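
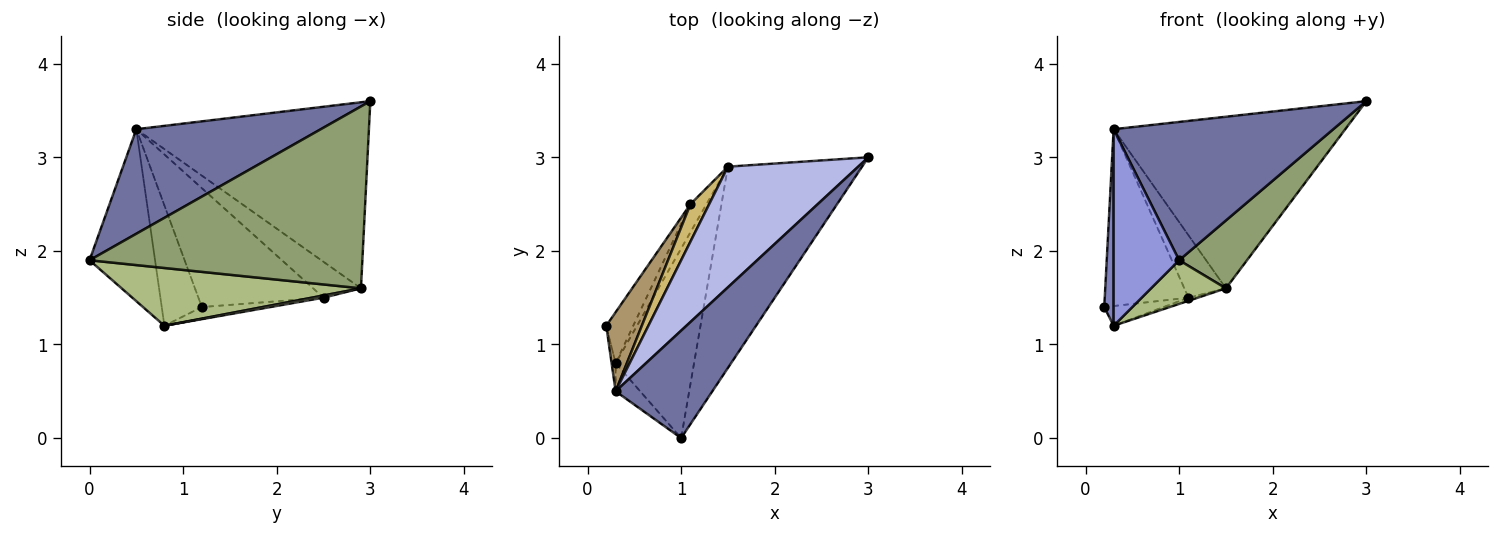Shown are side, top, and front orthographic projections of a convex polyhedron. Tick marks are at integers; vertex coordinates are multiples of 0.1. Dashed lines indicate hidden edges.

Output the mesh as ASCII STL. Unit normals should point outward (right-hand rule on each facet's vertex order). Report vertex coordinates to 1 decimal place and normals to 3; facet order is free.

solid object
 facet normal 0.553 -0.658 0.511
  outer loop
   vertex 0.3 0.5 3.3
   vertex 1.0 0.0 1.9
   vertex 3.0 3.0 3.6
  endloop
 endfacet
 facet normal -0.973 -0.227 -0.032
  outer loop
   vertex 0.3 0.5 3.3
   vertex 0.2 1.2 1.4
   vertex 0.3 0.8 1.2
  endloop
 endfacet
 facet normal -0.704 -0.704 -0.101
  outer loop
   vertex 0.3 0.5 3.3
   vertex 0.3 0.8 1.2
   vertex 1.0 0.0 1.9
  endloop
 endfacet
 facet normal -0.635 0.632 0.444
  outer loop
   vertex 1.5 2.9 1.6
   vertex 0.3 0.5 3.3
   vertex 3.0 3.0 3.6
  endloop
 endfacet
 facet normal 0.789 -0.196 -0.582
  outer loop
   vertex 1.5 2.9 1.6
   vertex 3.0 3.0 3.6
   vertex 1.0 0.0 1.9
  endloop
 endfacet
 facet normal 0.583 -0.182 -0.792
  outer loop
   vertex 1.5 2.9 1.6
   vertex 1.0 0.0 1.9
   vertex 0.3 0.8 1.2
  endloop
 endfacet
 facet normal -0.386 0.333 -0.860
  outer loop
   vertex 1.1 2.5 1.5
   vertex 0.3 0.8 1.2
   vertex 0.2 1.2 1.4
  endloop
 endfacet
 facet normal 0.137 0.109 -0.985
  outer loop
   vertex 1.1 2.5 1.5
   vertex 1.5 2.9 1.6
   vertex 0.3 0.8 1.2
  endloop
 endfacet
 facet normal -0.806 0.540 0.241
  outer loop
   vertex 1.1 2.5 1.5
   vertex 0.2 1.2 1.4
   vertex 0.3 0.5 3.3
  endloop
 endfacet
 facet normal -0.702 0.611 0.366
  outer loop
   vertex 1.1 2.5 1.5
   vertex 0.3 0.5 3.3
   vertex 1.5 2.9 1.6
  endloop
 endfacet
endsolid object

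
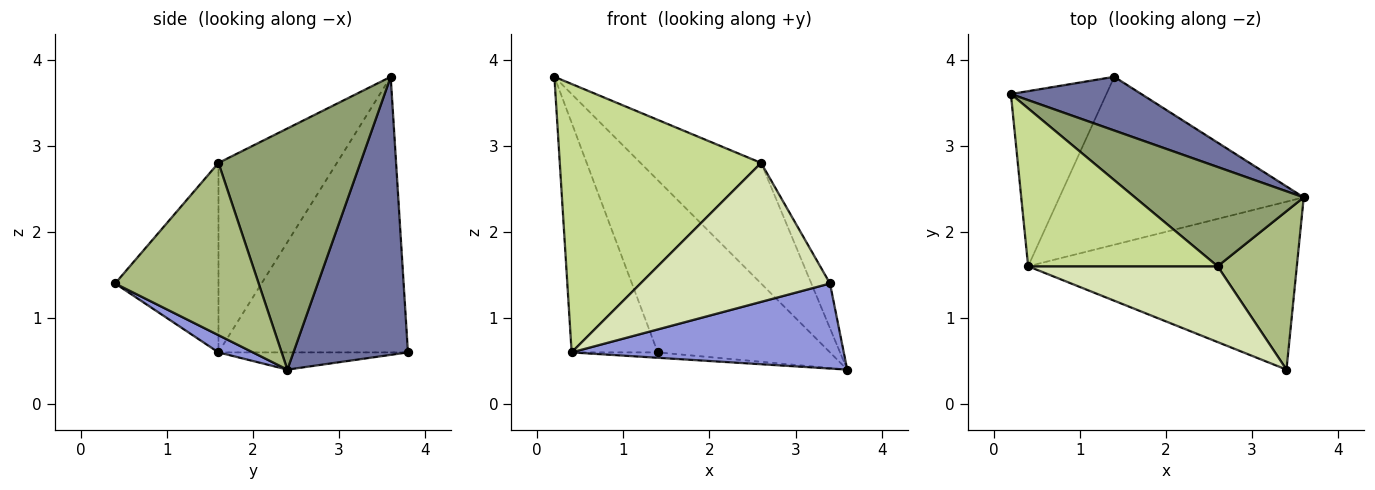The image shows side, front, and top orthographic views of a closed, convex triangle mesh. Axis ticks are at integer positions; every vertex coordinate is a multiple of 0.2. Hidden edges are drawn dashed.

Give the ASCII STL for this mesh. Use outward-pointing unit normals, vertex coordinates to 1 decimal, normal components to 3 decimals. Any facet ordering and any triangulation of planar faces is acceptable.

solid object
 facet normal 0.536 0.806 0.251
  outer loop
   vertex 1.4 3.8 0.6
   vertex 0.2 3.6 3.8
   vertex 3.6 2.4 0.4
  endloop
 endfacet
 facet normal -0.868 0.395 -0.301
  outer loop
   vertex 0.4 1.6 0.6
   vertex 0.2 3.6 3.8
   vertex 1.4 3.8 0.6
  endloop
 endfacet
 facet normal 0.057 -0.451 -0.891
  outer loop
   vertex 0.4 1.6 0.6
   vertex 3.6 2.4 0.4
   vertex 3.4 0.4 1.4
  endloop
 endfacet
 facet normal -0.070 0.032 -0.997
  outer loop
   vertex 0.4 1.6 0.6
   vertex 1.4 3.8 0.6
   vertex 3.6 2.4 0.4
  endloop
 endfacet
 facet normal 0.672 0.571 0.471
  outer loop
   vertex 2.6 1.6 2.8
   vertex 3.6 2.4 0.4
   vertex 0.2 3.6 3.8
  endloop
 endfacet
 facet normal 0.902 0.117 0.415
  outer loop
   vertex 2.6 1.6 2.8
   vertex 3.4 0.4 1.4
   vertex 3.6 2.4 0.4
  endloop
 endfacet
 facet normal -0.452 -0.769 0.452
  outer loop
   vertex 2.6 1.6 2.8
   vertex 0.2 3.6 3.8
   vertex 0.4 1.6 0.6
  endloop
 endfacet
 facet normal -0.432 -0.792 0.432
  outer loop
   vertex 2.6 1.6 2.8
   vertex 0.4 1.6 0.6
   vertex 3.4 0.4 1.4
  endloop
 endfacet
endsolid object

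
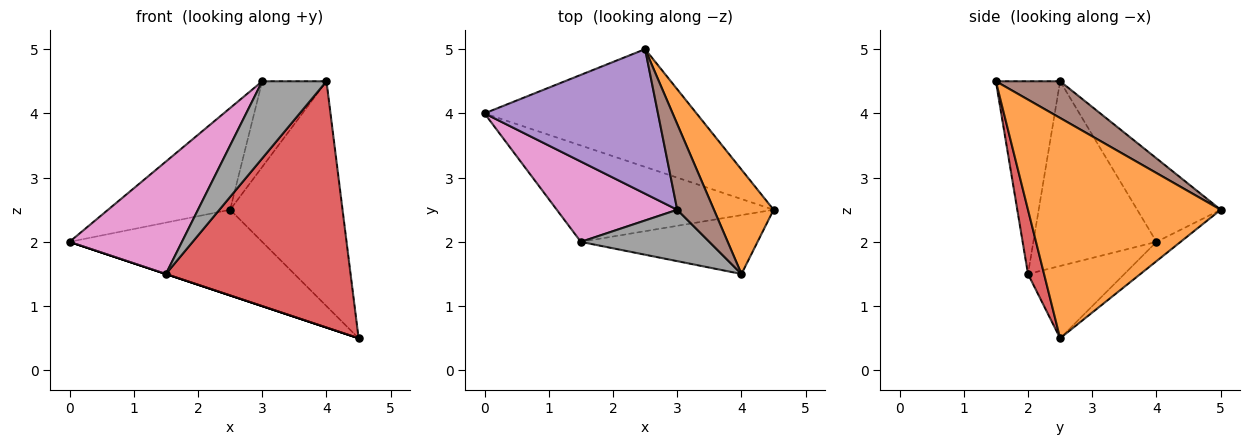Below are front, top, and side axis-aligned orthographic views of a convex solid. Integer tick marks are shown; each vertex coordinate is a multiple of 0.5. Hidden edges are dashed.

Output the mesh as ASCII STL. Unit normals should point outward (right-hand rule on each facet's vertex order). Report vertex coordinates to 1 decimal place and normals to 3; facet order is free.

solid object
 facet normal -0.073 0.587 -0.807
  outer loop
   vertex 2.5 5.0 2.5
   vertex 4.5 2.5 0.5
   vertex 0.0 4.0 2.0
  endloop
 endfacet
 facet normal 0.841 0.491 0.228
  outer loop
   vertex 4.0 1.5 4.5
   vertex 4.5 2.5 0.5
   vertex 2.5 5.0 2.5
  endloop
 endfacet
 facet normal -0.316 0.000 -0.949
  outer loop
   vertex 1.5 2.0 1.5
   vertex 0.0 4.0 2.0
   vertex 4.5 2.5 0.5
  endloop
 endfacet
 facet normal 0.084 -0.969 -0.232
  outer loop
   vertex 1.5 2.0 1.5
   vertex 4.5 2.5 0.5
   vertex 4.0 1.5 4.5
  endloop
 endfacet
 facet normal -0.366 0.535 0.761
  outer loop
   vertex 3.0 2.5 4.5
   vertex 2.5 5.0 2.5
   vertex 0.0 4.0 2.0
  endloop
 endfacet
 facet normal 0.577 0.577 0.577
  outer loop
   vertex 3.0 2.5 4.5
   vertex 4.0 1.5 4.5
   vertex 2.5 5.0 2.5
  endloop
 endfacet
 facet normal -0.665 -0.607 0.434
  outer loop
   vertex 3.0 2.5 4.5
   vertex 0.0 4.0 2.0
   vertex 1.5 2.0 1.5
  endloop
 endfacet
 facet normal -0.640 -0.640 0.426
  outer loop
   vertex 3.0 2.5 4.5
   vertex 1.5 2.0 1.5
   vertex 4.0 1.5 4.5
  endloop
 endfacet
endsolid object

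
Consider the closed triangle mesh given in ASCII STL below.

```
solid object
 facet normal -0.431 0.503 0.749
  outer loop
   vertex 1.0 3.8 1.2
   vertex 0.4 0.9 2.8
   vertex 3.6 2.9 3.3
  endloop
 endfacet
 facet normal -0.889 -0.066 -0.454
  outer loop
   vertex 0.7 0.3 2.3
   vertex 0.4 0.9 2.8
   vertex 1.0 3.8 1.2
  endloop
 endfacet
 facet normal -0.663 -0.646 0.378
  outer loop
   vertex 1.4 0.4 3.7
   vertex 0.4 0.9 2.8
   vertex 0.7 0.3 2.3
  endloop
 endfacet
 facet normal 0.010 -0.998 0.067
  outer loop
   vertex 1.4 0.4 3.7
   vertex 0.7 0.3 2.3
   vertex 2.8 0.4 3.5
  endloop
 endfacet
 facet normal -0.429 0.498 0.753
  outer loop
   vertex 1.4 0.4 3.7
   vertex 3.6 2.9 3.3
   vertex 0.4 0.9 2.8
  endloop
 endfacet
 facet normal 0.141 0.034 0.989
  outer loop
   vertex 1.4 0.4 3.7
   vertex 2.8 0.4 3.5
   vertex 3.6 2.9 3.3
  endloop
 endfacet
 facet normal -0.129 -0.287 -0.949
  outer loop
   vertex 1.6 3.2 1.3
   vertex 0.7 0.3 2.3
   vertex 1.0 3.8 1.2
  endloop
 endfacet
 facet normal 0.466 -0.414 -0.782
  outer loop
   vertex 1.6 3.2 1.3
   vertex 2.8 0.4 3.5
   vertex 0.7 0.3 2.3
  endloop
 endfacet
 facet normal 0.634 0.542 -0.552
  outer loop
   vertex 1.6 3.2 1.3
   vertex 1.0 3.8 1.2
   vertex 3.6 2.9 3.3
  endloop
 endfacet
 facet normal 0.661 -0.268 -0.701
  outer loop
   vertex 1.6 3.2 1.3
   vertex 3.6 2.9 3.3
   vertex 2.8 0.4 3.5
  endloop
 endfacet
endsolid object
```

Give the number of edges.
15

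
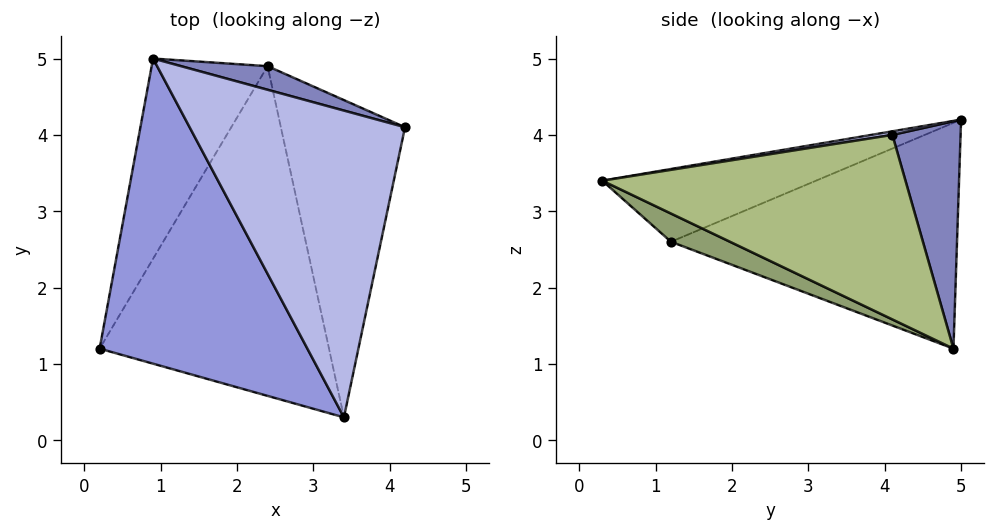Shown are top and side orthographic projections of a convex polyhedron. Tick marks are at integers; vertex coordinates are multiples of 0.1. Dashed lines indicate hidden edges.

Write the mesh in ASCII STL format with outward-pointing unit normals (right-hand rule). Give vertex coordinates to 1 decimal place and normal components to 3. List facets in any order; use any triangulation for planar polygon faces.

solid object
 facet normal -0.838 0.336 -0.430
  outer loop
   vertex 2.4 4.9 1.2
   vertex 0.2 1.2 2.6
   vertex 0.9 5.0 4.2
  endloop
 endfacet
 facet normal 0.267 0.958 0.102
  outer loop
   vertex 2.4 4.9 1.2
   vertex 0.9 5.0 4.2
   vertex 4.2 4.1 4.0
  endloop
 endfacet
 facet normal -0.313 -0.319 0.894
  outer loop
   vertex 3.4 0.3 3.4
   vertex 0.9 5.0 4.2
   vertex 0.2 1.2 2.6
  endloop
 endfacet
 facet normal 0.016 -0.159 0.987
  outer loop
   vertex 3.4 0.3 3.4
   vertex 4.2 4.1 4.0
   vertex 0.9 5.0 4.2
  endloop
 endfacet
 facet normal 0.111 -0.409 -0.906
  outer loop
   vertex 3.4 0.3 3.4
   vertex 0.2 1.2 2.6
   vertex 2.4 4.9 1.2
  endloop
 endfacet
 facet normal 0.827 -0.086 -0.556
  outer loop
   vertex 3.4 0.3 3.4
   vertex 2.4 4.9 1.2
   vertex 4.2 4.1 4.0
  endloop
 endfacet
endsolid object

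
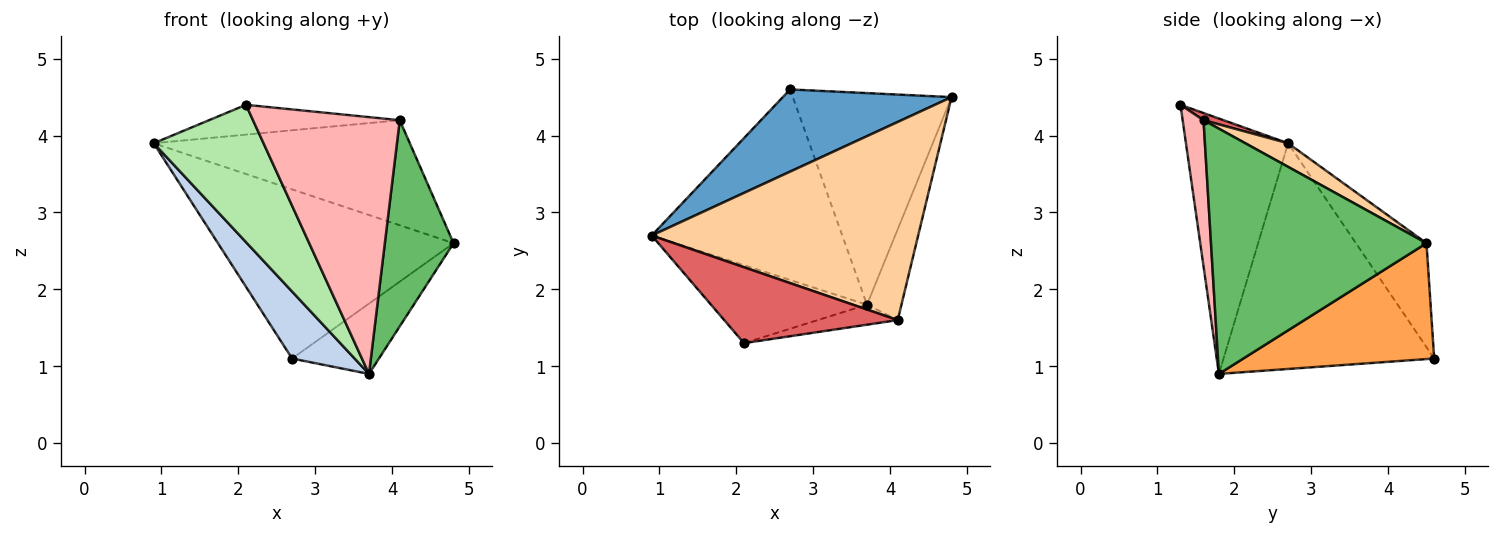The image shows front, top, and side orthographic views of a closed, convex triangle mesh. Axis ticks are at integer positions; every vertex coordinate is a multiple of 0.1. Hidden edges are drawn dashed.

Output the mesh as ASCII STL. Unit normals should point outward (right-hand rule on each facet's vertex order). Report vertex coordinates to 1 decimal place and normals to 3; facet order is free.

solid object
 facet normal -0.260 0.868 0.422
  outer loop
   vertex 2.7 4.6 1.1
   vertex 0.9 2.7 3.9
   vertex 4.8 4.5 2.6
  endloop
 endfacet
 facet normal -0.745 -0.221 -0.629
  outer loop
   vertex 2.7 4.6 1.1
   vertex 3.7 1.8 0.9
   vertex 0.9 2.7 3.9
  endloop
 endfacet
 facet normal 0.570 0.259 -0.780
  outer loop
   vertex 2.7 4.6 1.1
   vertex 4.8 4.5 2.6
   vertex 3.7 1.8 0.9
  endloop
 endfacet
 facet normal 0.078 0.467 0.881
  outer loop
   vertex 4.1 1.6 4.2
   vertex 4.8 4.5 2.6
   vertex 0.9 2.7 3.9
  endloop
 endfacet
 facet normal 0.944 -0.301 -0.133
  outer loop
   vertex 4.1 1.6 4.2
   vertex 3.7 1.8 0.9
   vertex 4.8 4.5 2.6
  endloop
 endfacet
 facet normal -0.629 -0.676 -0.384
  outer loop
   vertex 2.1 1.3 4.4
   vertex 0.9 2.7 3.9
   vertex 3.7 1.8 0.9
  endloop
 endfacet
 facet normal 0.038 0.365 0.930
  outer loop
   vertex 2.1 1.3 4.4
   vertex 4.1 1.6 4.2
   vertex 0.9 2.7 3.9
  endloop
 endfacet
 facet normal 0.140 -0.987 -0.077
  outer loop
   vertex 2.1 1.3 4.4
   vertex 3.7 1.8 0.9
   vertex 4.1 1.6 4.2
  endloop
 endfacet
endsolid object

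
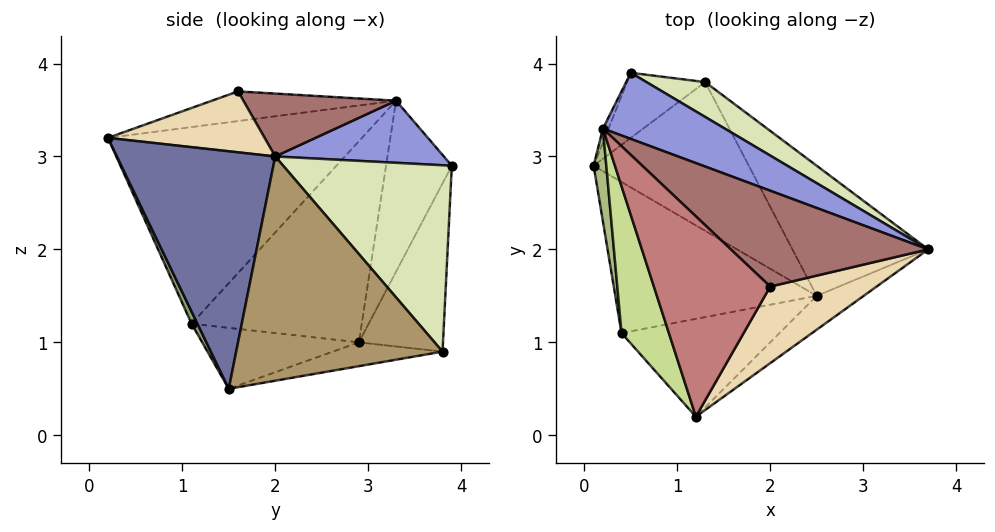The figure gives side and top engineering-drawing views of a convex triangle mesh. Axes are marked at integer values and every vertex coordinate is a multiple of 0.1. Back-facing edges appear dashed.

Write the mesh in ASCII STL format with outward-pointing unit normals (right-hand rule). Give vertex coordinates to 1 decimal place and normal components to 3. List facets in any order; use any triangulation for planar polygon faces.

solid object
 facet normal 0.575 -0.811 -0.114
  outer loop
   vertex 2.5 1.5 0.5
   vertex 3.7 2.0 3.0
   vertex 1.2 0.2 3.2
  endloop
 endfacet
 facet normal -0.907 0.419 -0.030
  outer loop
   vertex 0.2 3.3 3.6
   vertex 0.5 3.9 2.9
   vertex 0.1 2.9 1.0
  endloop
 endfacet
 facet normal 0.353 0.630 0.692
  outer loop
   vertex 0.2 3.3 3.6
   vertex 3.7 2.0 3.0
   vertex 0.5 3.9 2.9
  endloop
 endfacet
 facet normal -0.286 -0.153 -0.946
  outer loop
   vertex 0.4 1.1 1.2
   vertex 0.1 2.9 1.0
   vertex 2.5 1.5 0.5
  endloop
 endfacet
 facet normal 0.032 -0.907 -0.421
  outer loop
   vertex 0.4 1.1 1.2
   vertex 2.5 1.5 0.5
   vertex 1.2 0.2 3.2
  endloop
 endfacet
 facet normal -0.986 -0.157 0.062
  outer loop
   vertex 0.4 1.1 1.2
   vertex 0.2 3.3 3.6
   vertex 0.1 2.9 1.0
  endloop
 endfacet
 facet normal -0.919 -0.325 0.221
  outer loop
   vertex 0.4 1.1 1.2
   vertex 1.2 0.2 3.2
   vertex 0.2 3.3 3.6
  endloop
 endfacet
 facet normal 0.501 0.851 0.158
  outer loop
   vertex 1.3 3.8 0.9
   vertex 0.5 3.9 2.9
   vertex 3.7 2.0 3.0
  endloop
 endfacet
 facet normal 0.754 0.473 -0.456
  outer loop
   vertex 1.3 3.8 0.9
   vertex 3.7 2.0 3.0
   vertex 2.5 1.5 0.5
  endloop
 endfacet
 facet normal -0.591 0.758 -0.275
  outer loop
   vertex 1.3 3.8 0.9
   vertex 0.1 2.9 1.0
   vertex 0.5 3.9 2.9
  endloop
 endfacet
 facet normal -0.151 0.092 -0.984
  outer loop
   vertex 1.3 3.8 0.9
   vertex 2.5 1.5 0.5
   vertex 0.1 2.9 1.0
  endloop
 endfacet
 facet normal 0.427 -0.511 0.746
  outer loop
   vertex 2.0 1.6 3.7
   vertex 1.2 0.2 3.2
   vertex 3.7 2.0 3.0
  endloop
 endfacet
 facet normal 0.284 0.353 0.891
  outer loop
   vertex 2.0 1.6 3.7
   vertex 3.7 2.0 3.0
   vertex 0.2 3.3 3.6
  endloop
 endfacet
 facet normal -0.242 -0.201 0.949
  outer loop
   vertex 2.0 1.6 3.7
   vertex 0.2 3.3 3.6
   vertex 1.2 0.2 3.2
  endloop
 endfacet
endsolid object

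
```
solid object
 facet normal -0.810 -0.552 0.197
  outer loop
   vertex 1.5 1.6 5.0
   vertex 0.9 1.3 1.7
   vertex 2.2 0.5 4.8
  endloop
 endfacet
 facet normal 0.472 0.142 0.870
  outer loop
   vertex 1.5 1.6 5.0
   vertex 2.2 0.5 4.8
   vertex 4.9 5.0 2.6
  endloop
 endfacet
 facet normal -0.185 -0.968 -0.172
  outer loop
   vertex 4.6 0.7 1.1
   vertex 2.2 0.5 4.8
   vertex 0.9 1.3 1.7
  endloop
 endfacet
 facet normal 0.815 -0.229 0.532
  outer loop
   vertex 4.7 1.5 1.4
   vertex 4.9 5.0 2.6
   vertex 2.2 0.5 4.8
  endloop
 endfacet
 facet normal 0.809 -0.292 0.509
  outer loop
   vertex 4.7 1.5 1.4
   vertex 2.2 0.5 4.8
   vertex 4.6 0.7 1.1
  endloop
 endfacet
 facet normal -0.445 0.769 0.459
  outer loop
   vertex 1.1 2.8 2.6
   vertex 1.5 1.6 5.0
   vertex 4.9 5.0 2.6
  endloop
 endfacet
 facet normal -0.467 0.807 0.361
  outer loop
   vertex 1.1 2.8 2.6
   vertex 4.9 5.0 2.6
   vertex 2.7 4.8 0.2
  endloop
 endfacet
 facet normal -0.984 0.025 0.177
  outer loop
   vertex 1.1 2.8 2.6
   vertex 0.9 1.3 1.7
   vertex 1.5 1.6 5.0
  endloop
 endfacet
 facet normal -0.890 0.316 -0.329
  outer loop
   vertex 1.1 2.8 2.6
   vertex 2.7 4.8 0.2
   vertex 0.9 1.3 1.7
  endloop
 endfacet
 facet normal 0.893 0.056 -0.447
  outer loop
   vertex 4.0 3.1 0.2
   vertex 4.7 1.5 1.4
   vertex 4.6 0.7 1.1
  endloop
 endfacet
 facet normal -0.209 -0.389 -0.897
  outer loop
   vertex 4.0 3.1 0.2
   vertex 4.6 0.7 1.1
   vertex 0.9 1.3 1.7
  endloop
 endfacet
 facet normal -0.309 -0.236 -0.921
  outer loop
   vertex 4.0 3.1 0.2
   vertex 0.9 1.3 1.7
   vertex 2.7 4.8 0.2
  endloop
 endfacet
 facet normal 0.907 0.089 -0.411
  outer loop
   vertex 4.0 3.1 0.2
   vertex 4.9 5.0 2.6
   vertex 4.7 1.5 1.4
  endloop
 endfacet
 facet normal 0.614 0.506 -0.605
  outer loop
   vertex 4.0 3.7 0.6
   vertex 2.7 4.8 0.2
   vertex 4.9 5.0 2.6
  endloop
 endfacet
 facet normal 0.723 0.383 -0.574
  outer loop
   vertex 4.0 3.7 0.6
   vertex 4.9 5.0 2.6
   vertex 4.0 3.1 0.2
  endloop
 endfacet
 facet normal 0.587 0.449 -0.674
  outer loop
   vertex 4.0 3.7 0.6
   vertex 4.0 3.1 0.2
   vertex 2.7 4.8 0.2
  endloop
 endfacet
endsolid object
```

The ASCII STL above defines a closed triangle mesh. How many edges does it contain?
24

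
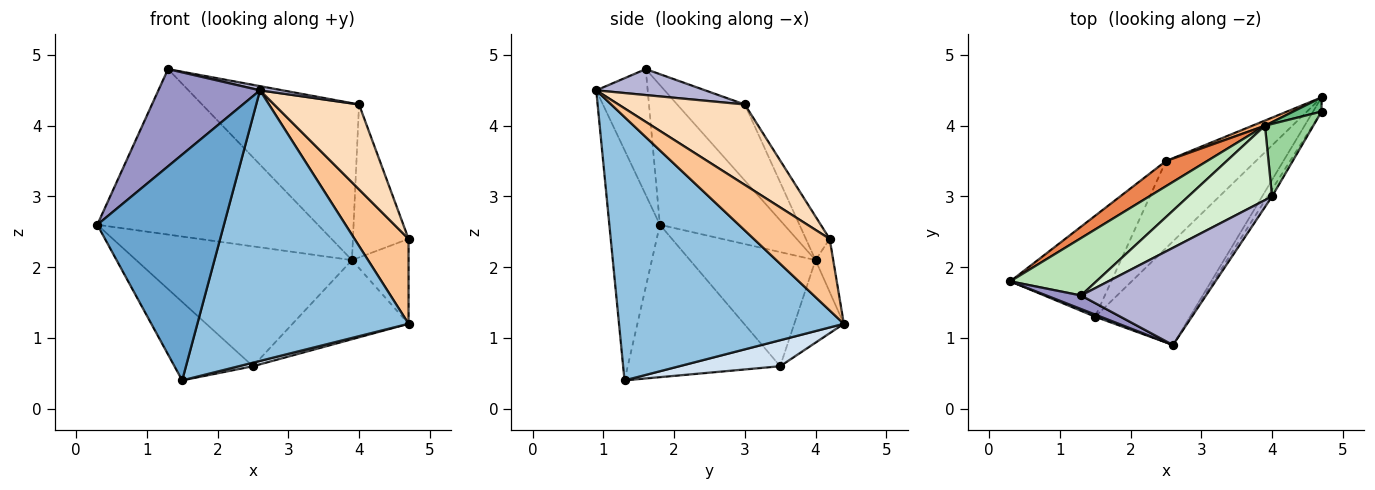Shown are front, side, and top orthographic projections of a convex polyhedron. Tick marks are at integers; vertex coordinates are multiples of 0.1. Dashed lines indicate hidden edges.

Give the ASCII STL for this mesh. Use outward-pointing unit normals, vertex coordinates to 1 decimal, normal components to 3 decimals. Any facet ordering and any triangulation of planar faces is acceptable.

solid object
 facet normal -0.371 -0.929 0.009
  outer loop
   vertex 1.5 1.3 0.4
   vertex 2.6 0.9 4.5
   vertex 0.3 1.8 2.6
  endloop
 endfacet
 facet normal 0.705 -0.662 -0.254
  outer loop
   vertex 1.5 1.3 0.4
   vertex 4.7 4.4 1.2
   vertex 2.6 0.9 4.5
  endloop
 endfacet
 facet normal -0.766 0.394 -0.508
  outer loop
   vertex 2.5 3.5 0.6
   vertex 1.5 1.3 0.4
   vertex 0.3 1.8 2.6
  endloop
 endfacet
 facet normal 0.278 -0.039 -0.960
  outer loop
   vertex 2.5 3.5 0.6
   vertex 4.7 4.4 1.2
   vertex 1.5 1.3 0.4
  endloop
 endfacet
 facet normal -0.495 0.850 0.178
  outer loop
   vertex 3.9 4.0 2.1
   vertex 2.5 3.5 0.6
   vertex 0.3 1.8 2.6
  endloop
 endfacet
 facet normal -0.392 0.918 0.060
  outer loop
   vertex 3.9 4.0 2.1
   vertex 4.7 4.4 1.2
   vertex 2.5 3.5 0.6
  endloop
 endfacet
 facet normal 0.811 -0.577 -0.096
  outer loop
   vertex 4.7 4.2 2.4
   vertex 2.6 0.9 4.5
   vertex 4.7 4.4 1.2
  endloop
 endfacet
 facet normal 0.829 -0.557 -0.046
  outer loop
   vertex 4.7 4.2 2.4
   vertex 4.0 3.0 4.3
   vertex 2.6 0.9 4.5
  endloop
 endfacet
 facet normal -0.295 0.943 0.157
  outer loop
   vertex 4.7 4.2 2.4
   vertex 4.7 4.4 1.2
   vertex 3.9 4.0 2.1
  endloop
 endfacet
 facet normal -0.361 0.843 0.400
  outer loop
   vertex 4.7 4.2 2.4
   vertex 3.9 4.0 2.1
   vertex 4.0 3.0 4.3
  endloop
 endfacet
 facet normal -0.470 0.834 0.289
  outer loop
   vertex 1.3 1.6 4.8
   vertex 3.9 4.0 2.1
   vertex 0.3 1.8 2.6
  endloop
 endfacet
 facet normal -0.363 0.842 0.399
  outer loop
   vertex 1.3 1.6 4.8
   vertex 4.0 3.0 4.3
   vertex 3.9 4.0 2.1
  endloop
 endfacet
 facet normal -0.448 -0.885 0.123
  outer loop
   vertex 1.3 1.6 4.8
   vertex 0.3 1.8 2.6
   vertex 2.6 0.9 4.5
  endloop
 endfacet
 facet normal 0.203 -0.042 0.978
  outer loop
   vertex 1.3 1.6 4.8
   vertex 2.6 0.9 4.5
   vertex 4.0 3.0 4.3
  endloop
 endfacet
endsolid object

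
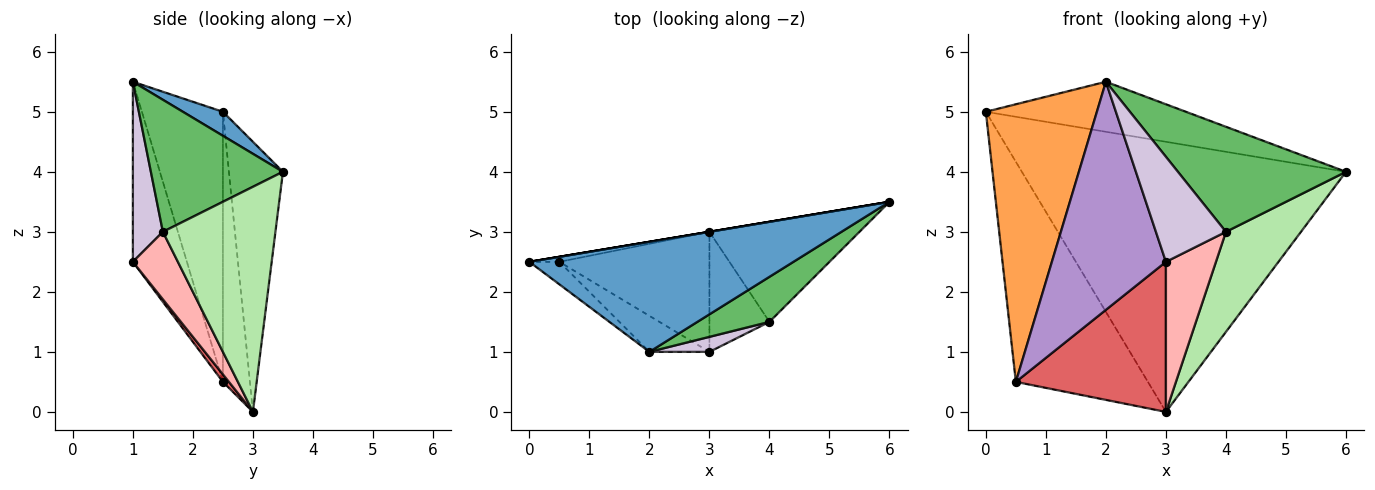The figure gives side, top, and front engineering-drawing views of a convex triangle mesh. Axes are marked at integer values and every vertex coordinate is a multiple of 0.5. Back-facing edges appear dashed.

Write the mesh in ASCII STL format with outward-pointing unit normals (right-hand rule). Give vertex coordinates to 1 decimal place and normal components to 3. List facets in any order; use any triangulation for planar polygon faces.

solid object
 facet normal 0.082 0.412 0.907
  outer loop
   vertex 2.0 1.0 5.5
   vertex 6.0 3.5 4.0
   vertex 0.0 2.5 5.0
  endloop
 endfacet
 facet normal -0.164 0.986 0.000
  outer loop
   vertex 3.0 3.0 0.0
   vertex 0.0 2.5 5.0
   vertex 6.0 3.5 4.0
  endloop
 endfacet
 facet normal -0.588 -0.806 -0.065
  outer loop
   vertex 0.5 2.5 0.5
   vertex 2.0 1.0 5.5
   vertex 0.0 2.5 5.0
  endloop
 endfacet
 facet normal -0.200 0.979 -0.022
  outer loop
   vertex 0.5 2.5 0.5
   vertex 0.0 2.5 5.0
   vertex 3.0 3.0 0.0
  endloop
 endfacet
 facet normal 0.585 -0.745 0.319
  outer loop
   vertex 4.0 1.5 3.0
   vertex 6.0 3.5 4.0
   vertex 2.0 1.0 5.5
  endloop
 endfacet
 facet normal 0.728 -0.485 -0.485
  outer loop
   vertex 4.0 1.5 3.0
   vertex 3.0 3.0 0.0
   vertex 6.0 3.5 4.0
  endloop
 endfacet
 facet normal 0.031 -0.780 -0.624
  outer loop
   vertex 3.0 1.0 2.5
   vertex 0.5 2.5 0.5
   vertex 3.0 3.0 0.0
  endloop
 endfacet
 facet normal 0.575 -0.639 -0.511
  outer loop
   vertex 3.0 1.0 2.5
   vertex 3.0 3.0 0.0
   vertex 4.0 1.5 3.0
  endloop
 endfacet
 facet normal -0.424 -0.895 -0.141
  outer loop
   vertex 3.0 1.0 2.5
   vertex 2.0 1.0 5.5
   vertex 0.5 2.5 0.5
  endloop
 endfacet
 facet normal 0.391 -0.911 0.130
  outer loop
   vertex 3.0 1.0 2.5
   vertex 4.0 1.5 3.0
   vertex 2.0 1.0 5.5
  endloop
 endfacet
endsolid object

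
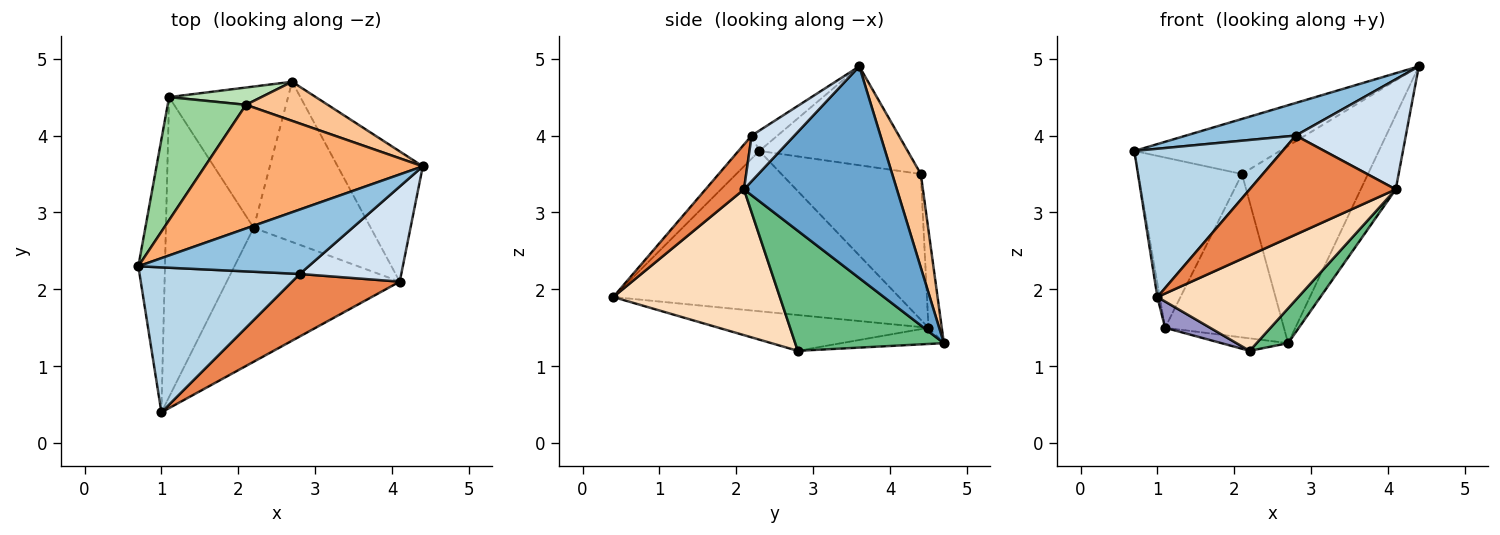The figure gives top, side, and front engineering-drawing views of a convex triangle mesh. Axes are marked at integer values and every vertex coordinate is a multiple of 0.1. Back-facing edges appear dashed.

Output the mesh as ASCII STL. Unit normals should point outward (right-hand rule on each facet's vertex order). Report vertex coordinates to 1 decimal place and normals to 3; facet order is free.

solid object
 facet normal 0.907 0.208 -0.365
  outer loop
   vertex 4.1 2.1 3.3
   vertex 2.7 4.7 1.3
   vertex 4.4 3.6 4.9
  endloop
 endfacet
 facet normal -0.106 -0.449 0.887
  outer loop
   vertex 2.8 2.2 4.0
   vertex 4.4 3.6 4.9
   vertex 0.7 2.3 3.8
  endloop
 endfacet
 facet normal -0.100 -0.711 0.696
  outer loop
   vertex 2.8 2.2 4.0
   vertex 0.7 2.3 3.8
   vertex 1.0 0.4 1.9
  endloop
 endfacet
 facet normal 0.282 -0.726 0.627
  outer loop
   vertex 2.8 2.2 4.0
   vertex 4.1 2.1 3.3
   vertex 4.4 3.6 4.9
  endloop
 endfacet
 facet normal 0.217 -0.825 0.521
  outer loop
   vertex 2.8 2.2 4.0
   vertex 1.0 0.4 1.9
   vertex 4.1 2.1 3.3
  endloop
 endfacet
 facet normal -0.383 0.376 0.844
  outer loop
   vertex 2.1 4.4 3.5
   vertex 0.7 2.3 3.8
   vertex 4.4 3.6 4.9
  endloop
 endfacet
 facet normal 0.217 0.957 0.190
  outer loop
   vertex 2.1 4.4 3.5
   vertex 4.4 3.6 4.9
   vertex 2.7 4.7 1.3
  endloop
 endfacet
 facet normal 0.566 -0.479 -0.671
  outer loop
   vertex 2.2 2.8 1.2
   vertex 4.1 2.1 3.3
   vertex 1.0 0.4 1.9
  endloop
 endfacet
 facet normal 0.708 -0.150 -0.690
  outer loop
   vertex 2.2 2.8 1.2
   vertex 2.7 4.7 1.3
   vertex 4.1 2.1 3.3
  endloop
 endfacet
 facet normal -0.737 0.548 0.396
  outer loop
   vertex 1.1 4.5 1.5
   vertex 0.7 2.3 3.8
   vertex 2.1 4.4 3.5
  endloop
 endfacet
 facet normal -0.110 0.988 0.105
  outer loop
   vertex 1.1 4.5 1.5
   vertex 2.1 4.4 3.5
   vertex 2.7 4.7 1.3
  endloop
 endfacet
 facet normal -0.986 0.008 -0.164
  outer loop
   vertex 1.1 4.5 1.5
   vertex 1.0 0.4 1.9
   vertex 0.7 2.3 3.8
  endloop
 endfacet
 facet normal -0.377 -0.081 -0.923
  outer loop
   vertex 1.1 4.5 1.5
   vertex 2.2 2.8 1.2
   vertex 1.0 0.4 1.9
  endloop
 endfacet
 facet normal -0.134 0.087 -0.987
  outer loop
   vertex 1.1 4.5 1.5
   vertex 2.7 4.7 1.3
   vertex 2.2 2.8 1.2
  endloop
 endfacet
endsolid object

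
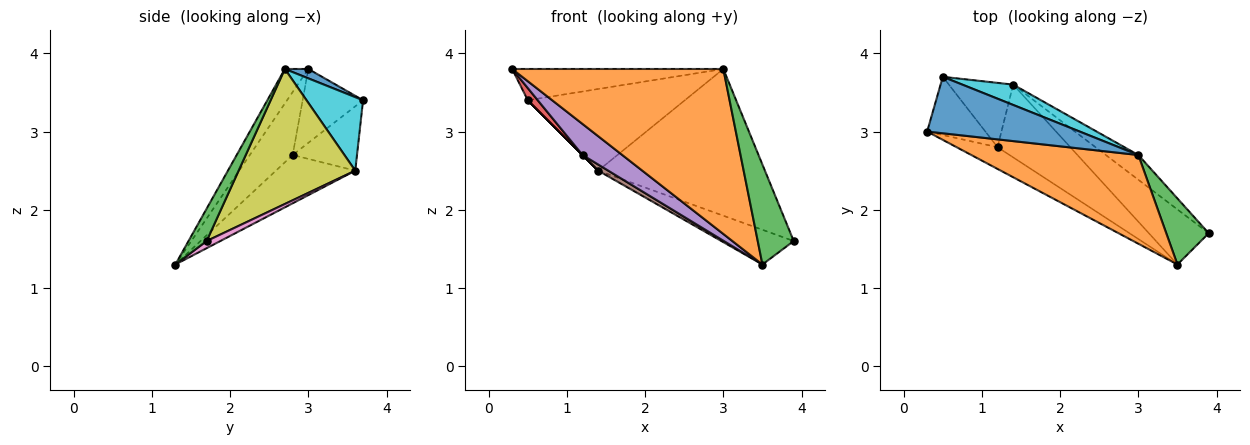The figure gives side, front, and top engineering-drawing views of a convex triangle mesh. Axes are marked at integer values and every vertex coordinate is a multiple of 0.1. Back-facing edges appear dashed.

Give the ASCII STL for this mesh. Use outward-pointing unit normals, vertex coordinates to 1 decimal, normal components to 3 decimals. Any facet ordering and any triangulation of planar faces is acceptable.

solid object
 facet normal 0.054 0.484 0.874
  outer loop
   vertex 3.0 2.7 3.8
   vertex 0.5 3.7 3.4
   vertex 0.3 3.0 3.8
  endloop
 endfacet
 facet normal -0.097 -0.877 0.471
  outer loop
   vertex 3.0 2.7 3.8
   vertex 0.3 3.0 3.8
   vertex 3.5 1.3 1.3
  endloop
 endfacet
 facet normal 0.388 -0.769 0.508
  outer loop
   vertex 3.0 2.7 3.8
   vertex 3.5 1.3 1.3
   vertex 3.9 1.7 1.6
  endloop
 endfacet
 facet normal -0.779 -0.128 -0.614
  outer loop
   vertex 1.2 2.8 2.7
   vertex 0.3 3.0 3.8
   vertex 0.5 3.7 3.4
  endloop
 endfacet
 facet normal -0.662 -0.614 -0.430
  outer loop
   vertex 1.2 2.8 2.7
   vertex 3.5 1.3 1.3
   vertex 0.3 3.0 3.8
  endloop
 endfacet
 facet normal -0.552 -0.070 -0.831
  outer loop
   vertex 1.4 3.6 2.5
   vertex 3.5 1.3 1.3
   vertex 1.2 2.8 2.7
  endloop
 endfacet
 facet normal 0.100 0.531 -0.842
  outer loop
   vertex 1.4 3.6 2.5
   vertex 3.9 1.7 1.6
   vertex 3.5 1.3 1.3
  endloop
 endfacet
 facet normal -0.707 0.000 -0.707
  outer loop
   vertex 1.4 3.6 2.5
   vertex 1.2 2.8 2.7
   vertex 0.5 3.7 3.4
  endloop
 endfacet
 facet normal 0.568 0.812 -0.137
  outer loop
   vertex 1.4 3.6 2.5
   vertex 3.0 2.7 3.8
   vertex 3.9 1.7 1.6
  endloop
 endfacet
 facet normal 0.330 0.916 0.228
  outer loop
   vertex 1.4 3.6 2.5
   vertex 0.5 3.7 3.4
   vertex 3.0 2.7 3.8
  endloop
 endfacet
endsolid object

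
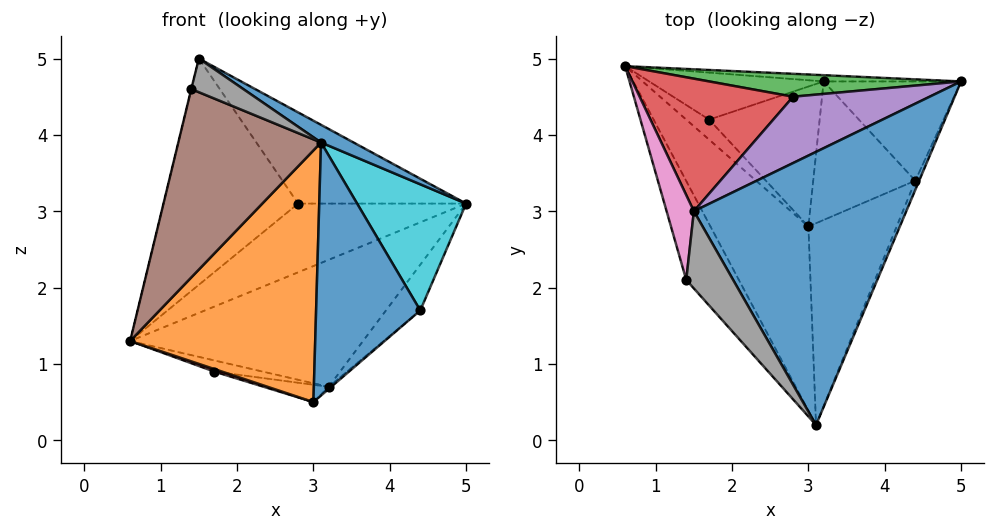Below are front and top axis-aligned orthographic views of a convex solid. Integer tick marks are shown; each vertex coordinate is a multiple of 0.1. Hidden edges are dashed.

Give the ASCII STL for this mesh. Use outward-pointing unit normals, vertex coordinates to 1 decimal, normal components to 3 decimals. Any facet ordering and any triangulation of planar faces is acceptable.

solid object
 facet normal 0.497 -0.056 0.866
  outer loop
   vertex 1.5 3.0 5.0
   vertex 3.1 0.2 3.9
   vertex 5.0 4.7 3.1
  endloop
 endfacet
 facet normal -0.670 -0.599 -0.438
  outer loop
   vertex 3.0 2.8 0.5
   vertex 3.1 0.2 3.9
   vertex 0.6 4.9 1.3
  endloop
 endfacet
 facet normal -0.086 0.945 0.315
  outer loop
   vertex 2.8 4.5 3.1
   vertex 5.0 4.7 3.1
   vertex 0.6 4.9 1.3
  endloop
 endfacet
 facet normal -0.249 0.836 0.490
  outer loop
   vertex 2.8 4.5 3.1
   vertex 0.6 4.9 1.3
   vertex 1.5 3.0 5.0
  endloop
 endfacet
 facet normal -0.073 0.807 0.587
  outer loop
   vertex 2.8 4.5 3.1
   vertex 1.5 3.0 5.0
   vertex 5.0 4.7 3.1
  endloop
 endfacet
 facet normal -0.763 -0.572 -0.300
  outer loop
   vertex 1.4 2.1 4.6
   vertex 0.6 4.9 1.3
   vertex 3.1 0.2 3.9
  endloop
 endfacet
 facet normal -0.971 0.002 0.238
  outer loop
   vertex 1.4 2.1 4.6
   vertex 1.5 3.0 5.0
   vertex 0.6 4.9 1.3
  endloop
 endfacet
 facet normal -0.069 -0.399 0.914
  outer loop
   vertex 1.4 2.1 4.6
   vertex 3.1 0.2 3.9
   vertex 1.5 3.0 5.0
  endloop
 endfacet
 facet normal 0.065 0.997 -0.049
  outer loop
   vertex 3.2 4.7 0.7
   vertex 0.6 4.9 1.3
   vertex 5.0 4.7 3.1
  endloop
 endfacet
 facet normal 0.919 -0.393 -0.029
  outer loop
   vertex 4.4 3.4 1.7
   vertex 5.0 4.7 3.1
   vertex 3.1 0.2 3.9
  endloop
 endfacet
 facet normal 0.656 -0.590 -0.470
  outer loop
   vertex 4.4 3.4 1.7
   vertex 3.1 0.2 3.9
   vertex 3.0 2.8 0.5
  endloop
 endfacet
 facet normal 0.771 0.267 -0.578
  outer loop
   vertex 4.4 3.4 1.7
   vertex 3.2 4.7 0.7
   vertex 5.0 4.7 3.1
  endloop
 endfacet
 facet normal 0.648 0.012 -0.762
  outer loop
   vertex 4.4 3.4 1.7
   vertex 3.0 2.8 0.5
   vertex 3.2 4.7 0.7
  endloop
 endfacet
 facet normal -0.403 -0.115 -0.908
  outer loop
   vertex 1.7 4.2 0.9
   vertex 3.0 2.8 0.5
   vertex 0.6 4.9 1.3
  endloop
 endfacet
 facet normal -0.202 0.226 -0.953
  outer loop
   vertex 1.7 4.2 0.9
   vertex 0.6 4.9 1.3
   vertex 3.2 4.7 0.7
  endloop
 endfacet
 facet normal -0.171 0.121 -0.978
  outer loop
   vertex 1.7 4.2 0.9
   vertex 3.2 4.7 0.7
   vertex 3.0 2.8 0.5
  endloop
 endfacet
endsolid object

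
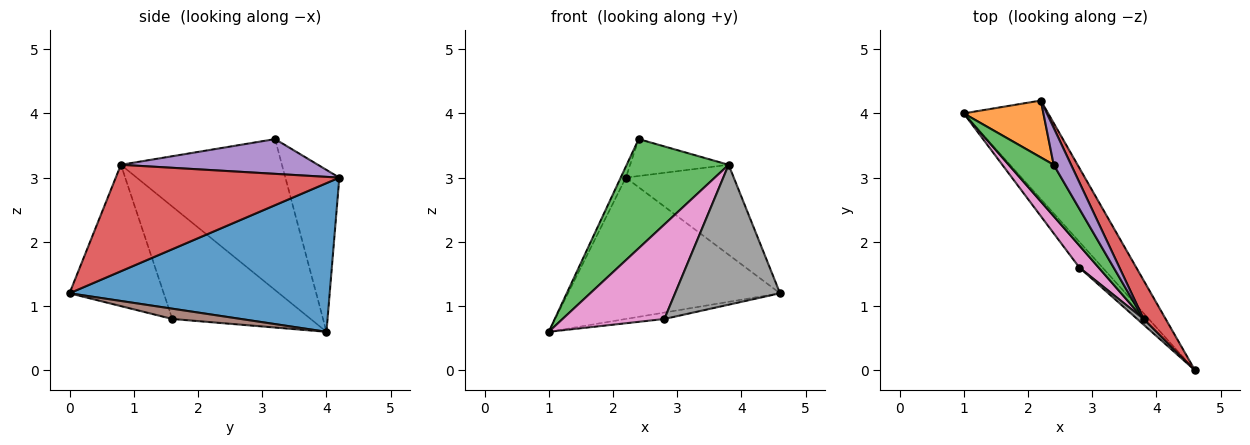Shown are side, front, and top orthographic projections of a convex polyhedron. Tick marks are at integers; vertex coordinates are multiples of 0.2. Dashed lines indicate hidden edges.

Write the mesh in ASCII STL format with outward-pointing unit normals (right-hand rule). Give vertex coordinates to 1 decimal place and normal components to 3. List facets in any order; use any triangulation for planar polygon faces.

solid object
 facet normal 0.710 0.578 -0.403
  outer loop
   vertex 2.2 4.2 3.0
   vertex 4.6 0.0 1.2
   vertex 1.0 4.0 0.6
  endloop
 endfacet
 facet normal -0.894 0.085 0.440
  outer loop
   vertex 2.4 3.2 3.6
   vertex 2.2 4.2 3.0
   vertex 1.0 4.0 0.6
  endloop
 endfacet
 facet normal -0.819 -0.519 0.244
  outer loop
   vertex 3.8 0.8 3.2
   vertex 2.4 3.2 3.6
   vertex 1.0 4.0 0.6
  endloop
 endfacet
 facet normal 0.885 0.427 0.183
  outer loop
   vertex 3.8 0.8 3.2
   vertex 4.6 0.0 1.2
   vertex 2.2 4.2 3.0
  endloop
 endfacet
 facet normal 0.816 0.408 0.408
  outer loop
   vertex 3.8 0.8 3.2
   vertex 2.2 4.2 3.0
   vertex 2.4 3.2 3.6
  endloop
 endfacet
 facet normal 0.396 0.223 -0.891
  outer loop
   vertex 2.8 1.6 0.8
   vertex 1.0 4.0 0.6
   vertex 4.6 0.0 1.2
  endloop
 endfacet
 facet normal -0.798 -0.587 0.137
  outer loop
   vertex 2.8 1.6 0.8
   vertex 3.8 0.8 3.2
   vertex 1.0 4.0 0.6
  endloop
 endfacet
 facet normal -0.668 -0.744 0.030
  outer loop
   vertex 2.8 1.6 0.8
   vertex 4.6 0.0 1.2
   vertex 3.8 0.8 3.2
  endloop
 endfacet
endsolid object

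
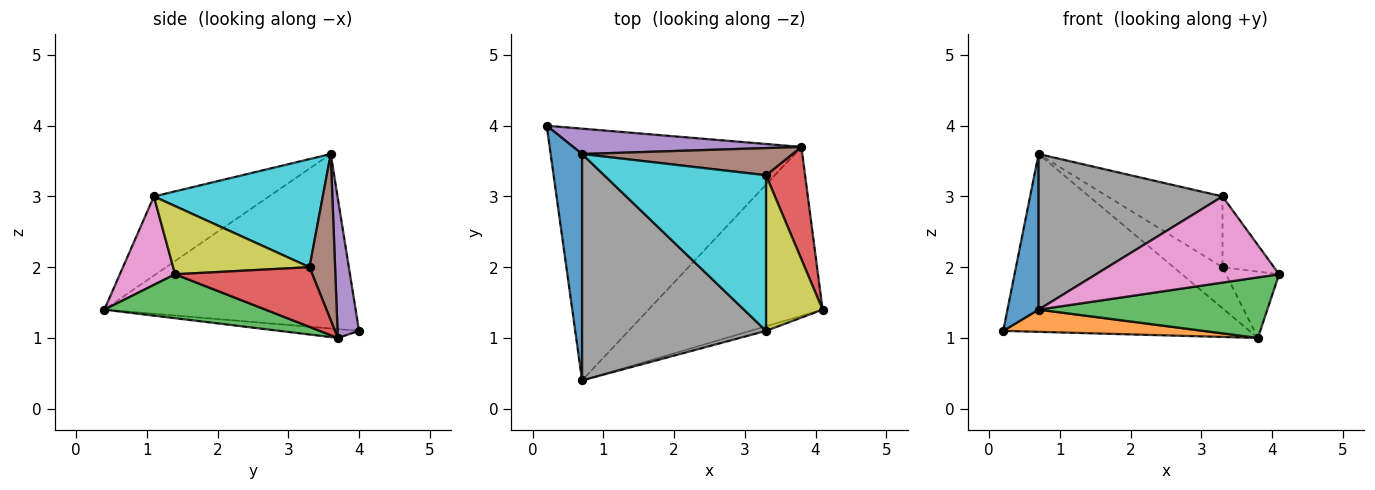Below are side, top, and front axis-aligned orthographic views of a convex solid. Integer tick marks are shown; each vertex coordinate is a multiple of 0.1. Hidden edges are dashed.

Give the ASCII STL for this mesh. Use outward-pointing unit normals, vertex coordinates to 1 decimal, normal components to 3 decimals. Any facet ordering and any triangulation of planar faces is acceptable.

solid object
 facet normal -0.977 -0.121 0.176
  outer loop
   vertex 0.7 3.6 3.6
   vertex 0.2 4.0 1.1
   vertex 0.7 0.4 1.4
  endloop
 endfacet
 facet normal -0.035 -0.088 -0.996
  outer loop
   vertex 3.8 3.7 1.0
   vertex 0.7 0.4 1.4
   vertex 0.2 4.0 1.1
  endloop
 endfacet
 facet normal 0.231 -0.328 -0.916
  outer loop
   vertex 3.8 3.7 1.0
   vertex 4.1 1.4 1.9
   vertex 0.7 0.4 1.4
  endloop
 endfacet
 facet normal 0.796 0.308 0.521
  outer loop
   vertex 3.8 3.7 1.0
   vertex 3.3 3.3 2.0
   vertex 4.1 1.4 1.9
  endloop
 endfacet
 facet normal 0.086 0.986 0.141
  outer loop
   vertex 3.8 3.7 1.0
   vertex 0.2 4.0 1.1
   vertex 0.7 3.6 3.6
  endloop
 endfacet
 facet normal 0.399 0.765 0.506
  outer loop
   vertex 3.8 3.7 1.0
   vertex 0.7 3.6 3.6
   vertex 3.3 3.3 2.0
  endloop
 endfacet
 facet normal 0.289 -0.956 -0.051
  outer loop
   vertex 3.3 1.1 3.0
   vertex 0.7 0.4 1.4
   vertex 4.1 1.4 1.9
  endloop
 endfacet
 facet normal -0.334 -0.534 0.777
  outer loop
   vertex 3.3 1.1 3.0
   vertex 0.7 3.6 3.6
   vertex 0.7 0.4 1.4
  endloop
 endfacet
 facet normal 0.739 0.279 0.613
  outer loop
   vertex 3.3 1.1 3.0
   vertex 4.1 1.4 1.9
   vertex 3.3 3.3 2.0
  endloop
 endfacet
 facet normal 0.519 0.354 0.778
  outer loop
   vertex 3.3 1.1 3.0
   vertex 3.3 3.3 2.0
   vertex 0.7 3.6 3.6
  endloop
 endfacet
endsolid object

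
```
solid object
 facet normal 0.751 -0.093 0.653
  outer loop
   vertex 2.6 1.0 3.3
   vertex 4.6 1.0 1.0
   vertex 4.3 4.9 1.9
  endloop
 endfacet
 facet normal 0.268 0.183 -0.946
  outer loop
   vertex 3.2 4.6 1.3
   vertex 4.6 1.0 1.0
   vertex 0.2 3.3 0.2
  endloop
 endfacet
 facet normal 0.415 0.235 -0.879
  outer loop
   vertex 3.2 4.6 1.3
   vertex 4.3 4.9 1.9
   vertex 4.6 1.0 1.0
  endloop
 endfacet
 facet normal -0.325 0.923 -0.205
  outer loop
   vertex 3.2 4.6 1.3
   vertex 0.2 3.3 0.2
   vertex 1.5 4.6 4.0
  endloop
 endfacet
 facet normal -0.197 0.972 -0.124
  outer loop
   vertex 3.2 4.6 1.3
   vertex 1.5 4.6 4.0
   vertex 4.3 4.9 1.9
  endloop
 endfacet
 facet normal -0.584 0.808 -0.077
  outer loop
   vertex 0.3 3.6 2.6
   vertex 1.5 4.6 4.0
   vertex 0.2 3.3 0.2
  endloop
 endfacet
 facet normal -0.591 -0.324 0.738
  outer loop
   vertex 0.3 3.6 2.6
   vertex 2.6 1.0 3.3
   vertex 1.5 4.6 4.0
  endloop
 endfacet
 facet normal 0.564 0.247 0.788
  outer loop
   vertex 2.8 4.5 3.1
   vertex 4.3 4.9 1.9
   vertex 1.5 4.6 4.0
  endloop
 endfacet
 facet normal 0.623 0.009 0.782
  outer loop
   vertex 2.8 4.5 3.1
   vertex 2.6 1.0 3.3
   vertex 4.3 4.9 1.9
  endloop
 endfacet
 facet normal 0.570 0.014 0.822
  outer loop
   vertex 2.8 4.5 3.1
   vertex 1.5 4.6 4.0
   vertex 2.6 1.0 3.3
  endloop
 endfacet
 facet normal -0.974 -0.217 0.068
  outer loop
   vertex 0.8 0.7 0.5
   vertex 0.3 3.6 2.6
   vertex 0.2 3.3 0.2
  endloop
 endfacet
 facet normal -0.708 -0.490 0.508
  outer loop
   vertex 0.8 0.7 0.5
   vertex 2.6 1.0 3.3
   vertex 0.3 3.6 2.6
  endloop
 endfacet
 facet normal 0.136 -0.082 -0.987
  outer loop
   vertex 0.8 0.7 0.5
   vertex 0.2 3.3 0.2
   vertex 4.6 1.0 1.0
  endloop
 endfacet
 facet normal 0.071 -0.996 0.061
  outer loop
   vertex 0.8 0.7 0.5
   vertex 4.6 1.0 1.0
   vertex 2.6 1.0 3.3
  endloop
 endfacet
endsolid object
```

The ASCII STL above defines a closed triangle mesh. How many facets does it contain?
14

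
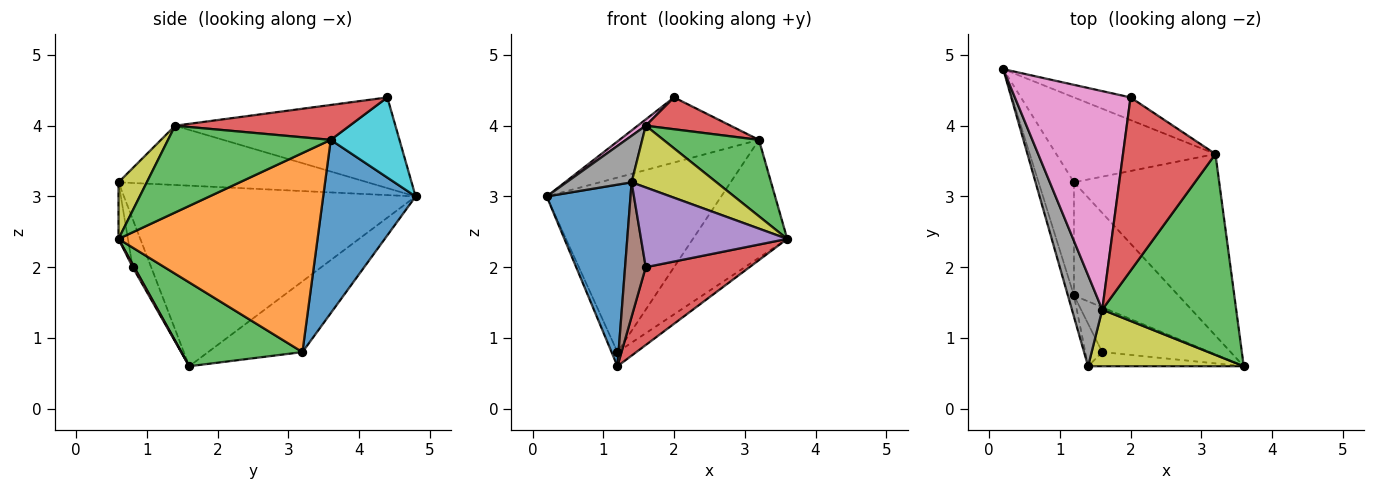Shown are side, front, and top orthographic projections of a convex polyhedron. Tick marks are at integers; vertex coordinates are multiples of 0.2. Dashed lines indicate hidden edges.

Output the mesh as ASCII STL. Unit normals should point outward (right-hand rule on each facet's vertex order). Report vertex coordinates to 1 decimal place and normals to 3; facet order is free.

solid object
 facet normal -0.961 -0.276 -0.032
  outer loop
   vertex 1.4 0.6 3.2
   vertex 0.2 4.8 3.0
   vertex 1.2 1.6 0.6
  endloop
 endfacet
 facet normal -0.893 0.056 -0.447
  outer loop
   vertex 1.2 3.2 0.8
   vertex 1.2 1.6 0.6
   vertex 0.2 4.8 3.0
  endloop
 endfacet
 facet normal 0.623 0.097 -0.776
  outer loop
   vertex 1.2 3.2 0.8
   vertex 3.6 0.6 2.4
   vertex 1.2 1.6 0.6
  endloop
 endfacet
 facet normal 0.013 -0.867 -0.499
  outer loop
   vertex 1.6 0.8 2.0
   vertex 1.2 1.6 0.6
   vertex 3.6 0.6 2.4
  endloop
 endfacet
 facet normal -0.063 -0.983 -0.174
  outer loop
   vertex 1.6 0.8 2.0
   vertex 3.6 0.6 2.4
   vertex 1.4 0.6 3.2
  endloop
 endfacet
 facet normal -0.649 -0.725 -0.229
  outer loop
   vertex 1.6 0.8 2.0
   vertex 1.4 0.6 3.2
   vertex 1.2 1.6 0.6
  endloop
 endfacet
 facet normal -0.617 -0.023 0.787
  outer loop
   vertex 1.6 1.4 4.0
   vertex 2.0 4.4 4.4
   vertex 0.2 4.8 3.0
  endloop
 endfacet
 facet normal -0.867 -0.227 0.443
  outer loop
   vertex 1.6 1.4 4.0
   vertex 0.2 4.8 3.0
   vertex 1.4 0.6 3.2
  endloop
 endfacet
 facet normal 0.239 -0.716 0.656
  outer loop
   vertex 1.6 1.4 4.0
   vertex 1.4 0.6 3.2
   vertex 3.6 0.6 2.4
  endloop
 endfacet
 facet normal 0.422 0.856 -0.298
  outer loop
   vertex 3.2 3.6 3.8
   vertex 0.2 4.8 3.0
   vertex 2.0 4.4 4.4
  endloop
 endfacet
 facet normal 0.430 0.812 -0.395
  outer loop
   vertex 3.2 3.6 3.8
   vertex 1.2 3.2 0.8
   vertex 0.2 4.8 3.0
  endloop
 endfacet
 facet normal 0.754 0.358 -0.551
  outer loop
   vertex 3.2 3.6 3.8
   vertex 3.6 0.6 2.4
   vertex 1.2 3.2 0.8
  endloop
 endfacet
 facet normal 0.518 -0.304 0.800
  outer loop
   vertex 3.2 3.6 3.8
   vertex 1.6 1.4 4.0
   vertex 3.6 0.6 2.4
  endloop
 endfacet
 facet normal 0.348 -0.169 0.922
  outer loop
   vertex 3.2 3.6 3.8
   vertex 2.0 4.4 4.4
   vertex 1.6 1.4 4.0
  endloop
 endfacet
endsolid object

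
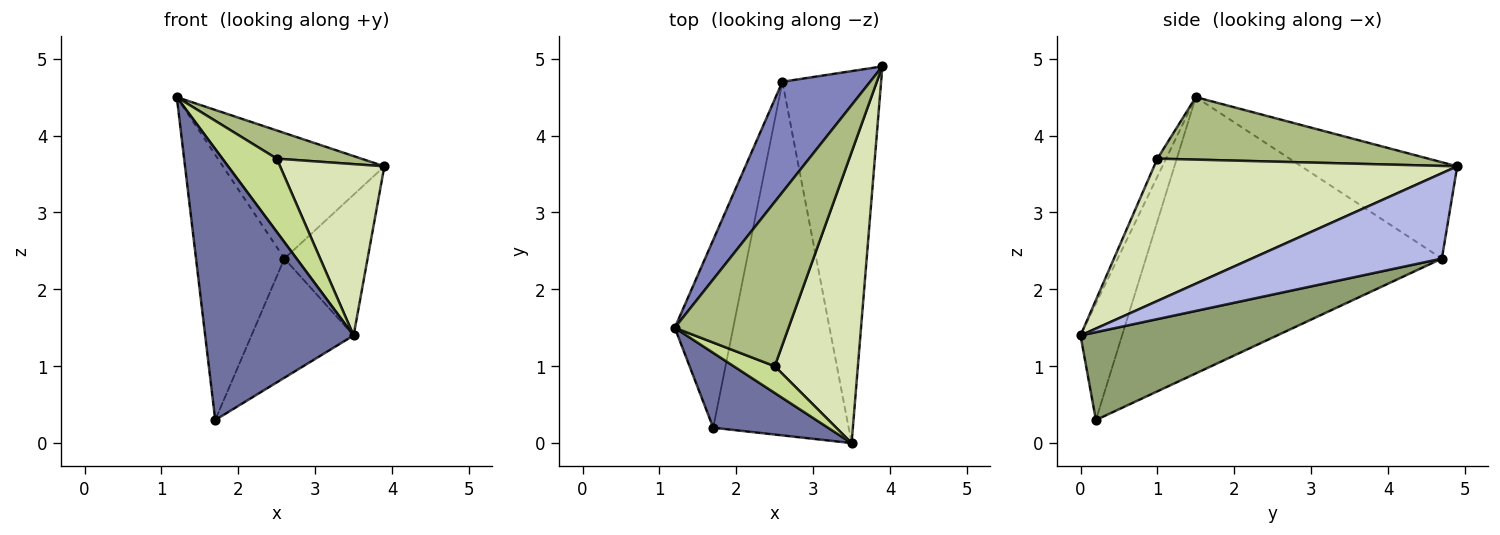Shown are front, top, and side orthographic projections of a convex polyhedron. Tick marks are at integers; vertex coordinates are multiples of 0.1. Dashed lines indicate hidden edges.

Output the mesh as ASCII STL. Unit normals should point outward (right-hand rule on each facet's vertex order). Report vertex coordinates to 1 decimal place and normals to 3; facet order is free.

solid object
 facet normal -0.260 -0.931 0.257
  outer loop
   vertex 1.7 0.2 0.3
   vertex 3.5 0.0 1.4
   vertex 1.2 1.5 4.5
  endloop
 endfacet
 facet normal -0.587 0.608 0.535
  outer loop
   vertex 2.6 4.7 2.4
   vertex 1.2 1.5 4.5
   vertex 3.9 4.9 3.6
  endloop
 endfacet
 facet normal -0.939 0.281 -0.199
  outer loop
   vertex 2.6 4.7 2.4
   vertex 1.7 0.2 0.3
   vertex 1.2 1.5 4.5
  endloop
 endfacet
 facet normal 0.629 0.275 -0.727
  outer loop
   vertex 2.6 4.7 2.4
   vertex 3.9 4.9 3.6
   vertex 3.5 0.0 1.4
  endloop
 endfacet
 facet normal 0.524 0.272 -0.807
  outer loop
   vertex 2.6 4.7 2.4
   vertex 3.5 0.0 1.4
   vertex 1.7 0.2 0.3
  endloop
 endfacet
 facet normal 0.476 -0.149 0.867
  outer loop
   vertex 2.5 1.0 3.7
   vertex 3.9 4.9 3.6
   vertex 1.2 1.5 4.5
  endloop
 endfacet
 facet normal -0.148 -0.929 0.339
  outer loop
   vertex 2.5 1.0 3.7
   vertex 1.2 1.5 4.5
   vertex 3.5 0.0 1.4
  endloop
 endfacet
 facet normal 0.828 -0.285 0.484
  outer loop
   vertex 2.5 1.0 3.7
   vertex 3.5 0.0 1.4
   vertex 3.9 4.9 3.6
  endloop
 endfacet
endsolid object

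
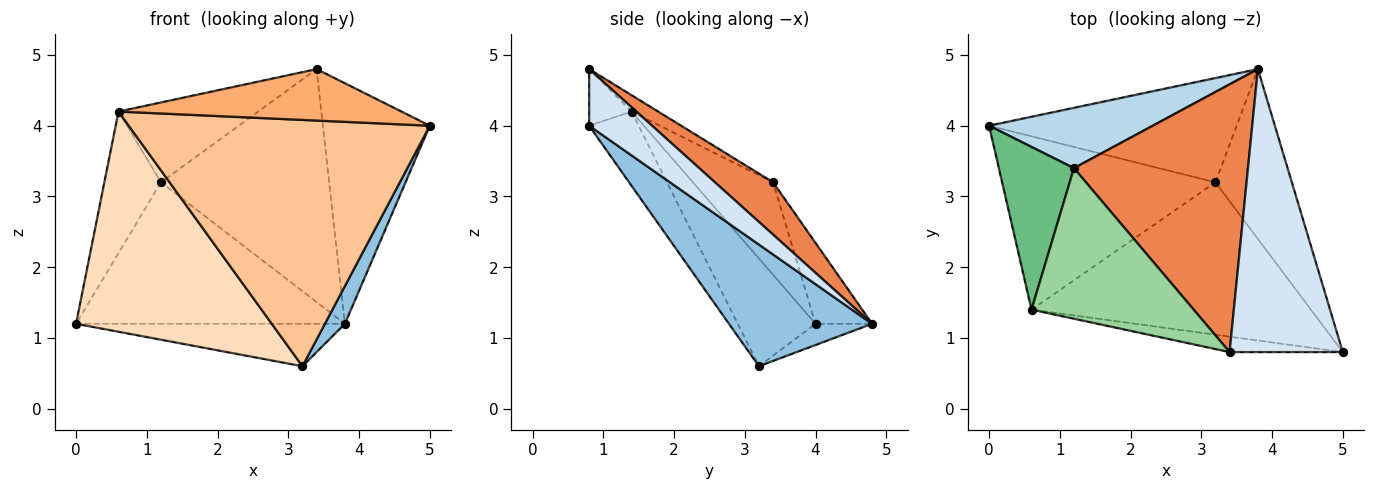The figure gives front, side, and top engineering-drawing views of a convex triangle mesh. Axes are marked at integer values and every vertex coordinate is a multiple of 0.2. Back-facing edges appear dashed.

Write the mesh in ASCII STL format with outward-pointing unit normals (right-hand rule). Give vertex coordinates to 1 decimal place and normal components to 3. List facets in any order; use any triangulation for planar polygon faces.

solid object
 facet normal -0.079 0.376 -0.923
  outer loop
   vertex 3.2 3.2 0.6
   vertex 0.0 4.0 1.2
   vertex 3.8 4.8 1.2
  endloop
 endfacet
 facet normal 0.841 -0.117 -0.528
  outer loop
   vertex 3.2 3.2 0.6
   vertex 3.8 4.8 1.2
   vertex 5.0 0.8 4.0
  endloop
 endfacet
 facet normal -0.190 0.903 0.385
  outer loop
   vertex 1.2 3.4 3.2
   vertex 3.8 4.8 1.2
   vertex 0.0 4.0 1.2
  endloop
 endfacet
 facet normal 0.356 0.605 0.712
  outer loop
   vertex 3.4 0.8 4.8
   vertex 5.0 0.8 4.0
   vertex 3.8 4.8 1.2
  endloop
 endfacet
 facet normal 0.221 0.640 0.736
  outer loop
   vertex 3.4 0.8 4.8
   vertex 3.8 4.8 1.2
   vertex 1.2 3.4 3.2
  endloop
 endfacet
 facet normal -0.142 -0.948 -0.284
  outer loop
   vertex 0.6 1.4 4.2
   vertex 5.0 0.8 4.0
   vertex 3.4 0.8 4.8
  endloop
 endfacet
 facet normal -0.139 -0.842 -0.521
  outer loop
   vertex 0.6 1.4 4.2
   vertex 3.2 3.2 0.6
   vertex 5.0 0.8 4.0
  endloop
 endfacet
 facet normal -0.298 -0.750 -0.590
  outer loop
   vertex 0.6 1.4 4.2
   vertex 0.0 4.0 1.2
   vertex 3.2 3.2 0.6
  endloop
 endfacet
 facet normal -0.681 0.481 0.553
  outer loop
   vertex 0.6 1.4 4.2
   vertex 1.2 3.4 3.2
   vertex 0.0 4.0 1.2
  endloop
 endfacet
 facet normal -0.089 0.467 0.880
  outer loop
   vertex 0.6 1.4 4.2
   vertex 3.4 0.8 4.8
   vertex 1.2 3.4 3.2
  endloop
 endfacet
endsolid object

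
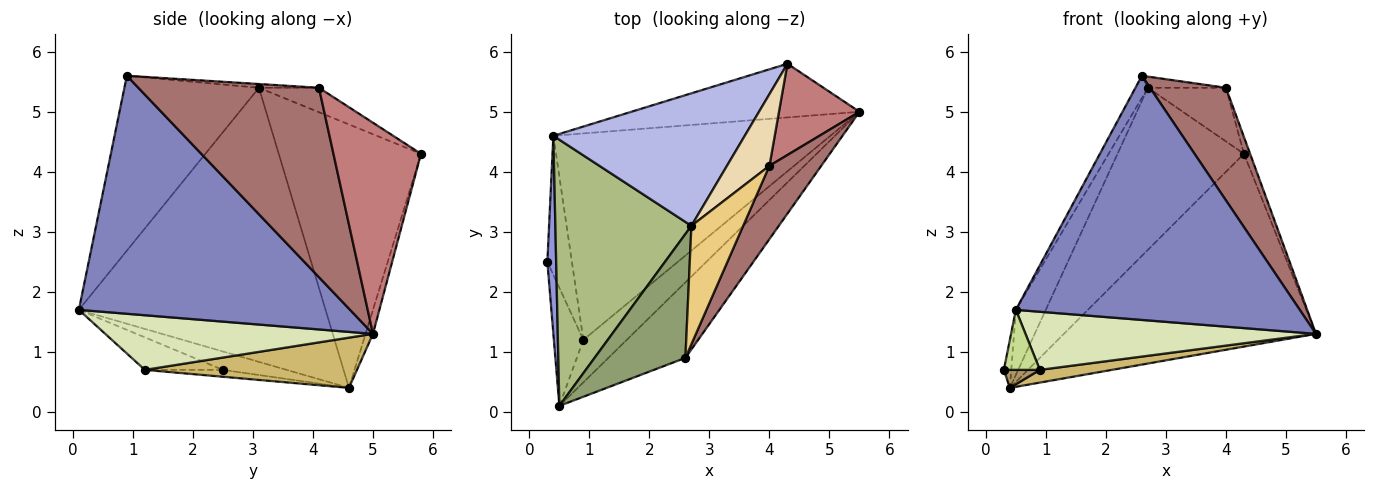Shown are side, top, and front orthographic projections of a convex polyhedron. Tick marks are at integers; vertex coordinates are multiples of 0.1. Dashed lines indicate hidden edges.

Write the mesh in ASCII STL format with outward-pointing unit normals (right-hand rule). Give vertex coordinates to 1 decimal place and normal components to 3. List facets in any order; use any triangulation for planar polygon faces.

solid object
 facet normal -0.028 0.963 -0.268
  outer loop
   vertex 0.4 4.6 0.4
   vertex 4.3 5.8 4.3
   vertex 5.5 5.0 1.3
  endloop
 endfacet
 facet normal 0.674 -0.706 -0.218
  outer loop
   vertex 0.5 0.1 1.7
   vertex 5.5 5.0 1.3
   vertex 2.6 0.9 5.6
  endloop
 endfacet
 facet normal -0.897 0.104 0.429
  outer loop
   vertex 0.5 0.1 1.7
   vertex 0.4 4.6 0.4
   vertex 0.3 2.5 0.7
  endloop
 endfacet
 facet normal -0.657 0.584 0.477
  outer loop
   vertex 2.7 3.1 5.4
   vertex 4.3 5.8 4.3
   vertex 0.4 4.6 0.4
  endloop
 endfacet
 facet normal -0.884 0.082 0.459
  outer loop
   vertex 2.7 3.1 5.4
   vertex 0.5 0.1 1.7
   vertex 2.6 0.9 5.6
  endloop
 endfacet
 facet normal -0.891 0.108 0.442
  outer loop
   vertex 2.7 3.1 5.4
   vertex 0.4 4.6 0.4
   vertex 0.5 0.1 1.7
  endloop
 endfacet
 facet normal -0.701 -0.323 -0.636
  outer loop
   vertex 0.9 1.2 0.7
   vertex 0.5 0.1 1.7
   vertex 0.3 2.5 0.7
  endloop
 endfacet
 facet normal 0.597 -0.648 -0.474
  outer loop
   vertex 0.9 1.2 0.7
   vertex 5.5 5.0 1.3
   vertex 0.5 0.1 1.7
  endloop
 endfacet
 facet normal -0.268 -0.124 -0.955
  outer loop
   vertex 0.9 1.2 0.7
   vertex 0.3 2.5 0.7
   vertex 0.4 4.6 0.4
  endloop
 endfacet
 facet normal 0.178 -0.060 -0.982
  outer loop
   vertex 0.9 1.2 0.7
   vertex 0.4 4.6 0.4
   vertex 5.5 5.0 1.3
  endloop
 endfacet
 facet normal -0.072 0.094 0.993
  outer loop
   vertex 4.0 4.1 5.4
   vertex 2.7 3.1 5.4
   vertex 2.6 0.9 5.6
  endloop
 endfacet
 facet normal -0.419 0.544 0.727
  outer loop
   vertex 4.0 4.1 5.4
   vertex 4.3 5.8 4.3
   vertex 2.7 3.1 5.4
  endloop
 endfacet
 facet normal 0.894 -0.376 0.245
  outer loop
   vertex 4.0 4.1 5.4
   vertex 2.6 0.9 5.6
   vertex 5.5 5.0 1.3
  endloop
 endfacet
 facet normal 0.932 0.065 0.355
  outer loop
   vertex 4.0 4.1 5.4
   vertex 5.5 5.0 1.3
   vertex 4.3 5.8 4.3
  endloop
 endfacet
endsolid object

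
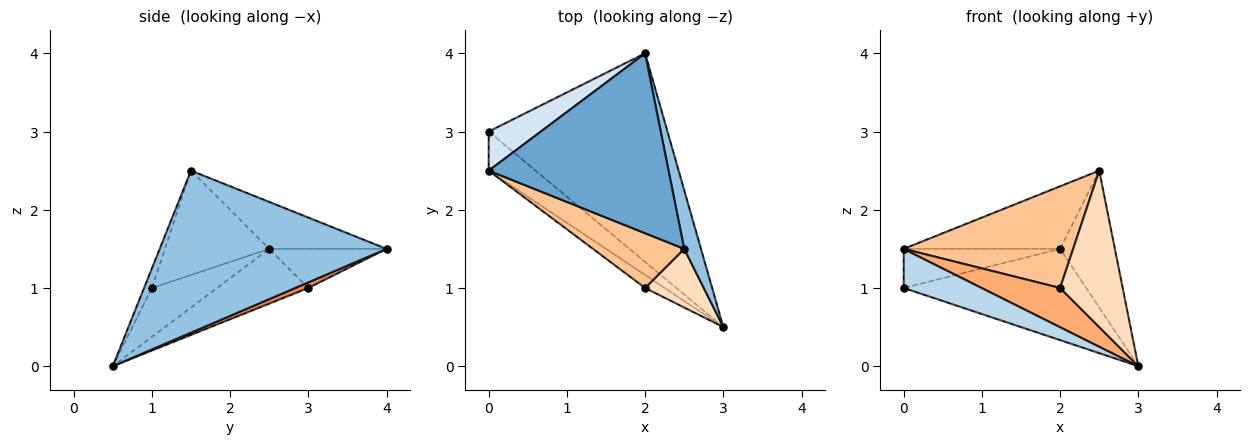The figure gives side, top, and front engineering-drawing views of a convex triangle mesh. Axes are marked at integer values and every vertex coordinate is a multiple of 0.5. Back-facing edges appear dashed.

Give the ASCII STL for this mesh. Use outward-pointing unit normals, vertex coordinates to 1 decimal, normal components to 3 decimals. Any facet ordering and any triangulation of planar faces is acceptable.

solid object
 facet normal -0.239 0.319 0.917
  outer loop
   vertex 2.5 1.5 2.5
   vertex 2.0 4.0 1.5
   vertex 0.0 2.5 1.5
  endloop
 endfacet
 facet normal 0.967 0.233 0.100
  outer loop
   vertex 2.5 1.5 2.5
   vertex 3.0 0.5 0.0
   vertex 2.0 4.0 1.5
  endloop
 endfacet
 facet normal -0.636 -0.545 -0.545
  outer loop
   vertex 0.0 3.0 1.0
   vertex 3.0 0.5 0.0
   vertex 0.0 2.5 1.5
  endloop
 endfacet
 facet normal -0.469 0.625 0.625
  outer loop
   vertex 0.0 3.0 1.0
   vertex 0.0 2.5 1.5
   vertex 2.0 4.0 1.5
  endloop
 endfacet
 facet normal 0.029 0.401 -0.916
  outer loop
   vertex 0.0 3.0 1.0
   vertex 2.0 4.0 1.5
   vertex 3.0 0.5 0.0
  endloop
 endfacet
 facet normal -0.620 -0.744 -0.248
  outer loop
   vertex 2.0 1.0 1.0
   vertex 0.0 2.5 1.5
   vertex 3.0 0.5 0.0
  endloop
 endfacet
 facet normal -0.476 -0.774 0.417
  outer loop
   vertex 2.0 1.0 1.0
   vertex 2.5 1.5 2.5
   vertex 0.0 2.5 1.5
  endloop
 endfacet
 facet normal -0.116 -0.930 0.349
  outer loop
   vertex 2.0 1.0 1.0
   vertex 3.0 0.5 0.0
   vertex 2.5 1.5 2.5
  endloop
 endfacet
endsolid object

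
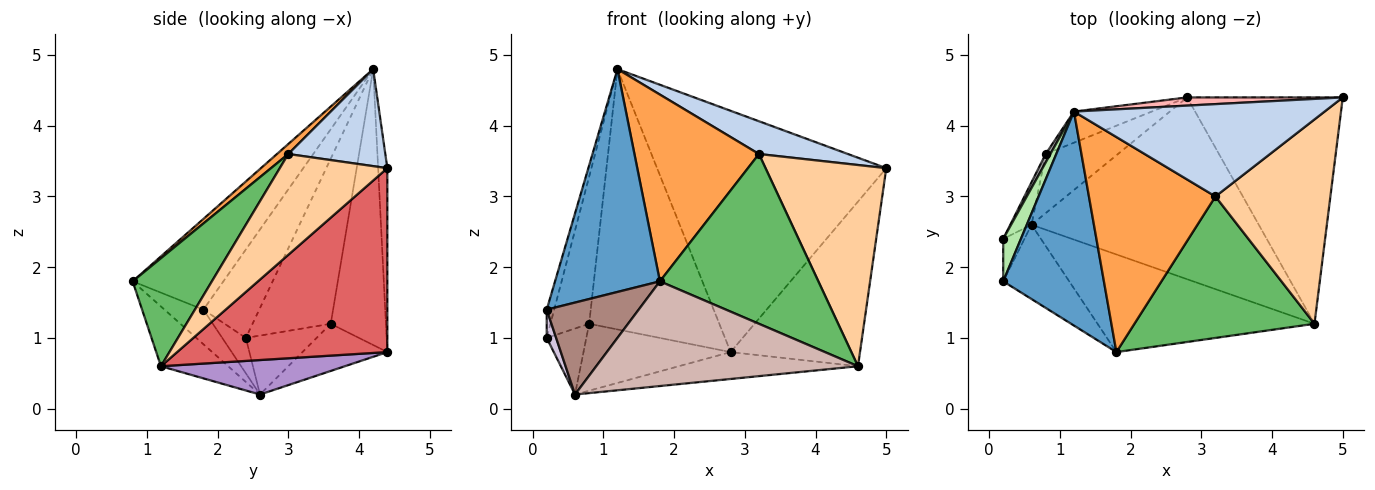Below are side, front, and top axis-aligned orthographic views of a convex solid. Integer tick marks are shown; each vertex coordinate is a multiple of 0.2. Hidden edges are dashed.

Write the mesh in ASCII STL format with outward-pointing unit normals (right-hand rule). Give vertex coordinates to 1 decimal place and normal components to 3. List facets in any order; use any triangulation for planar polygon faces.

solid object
 facet normal -0.529 -0.612 0.588
  outer loop
   vertex 1.2 4.2 4.8
   vertex 0.2 1.8 1.4
   vertex 1.8 0.8 1.8
  endloop
 endfacet
 facet normal 0.343 -0.314 0.885
  outer loop
   vertex 3.2 3.0 3.6
   vertex 5.0 4.4 3.4
   vertex 1.2 4.2 4.8
  endloop
 endfacet
 facet normal 0.060 -0.655 0.754
  outer loop
   vertex 3.2 3.0 3.6
   vertex 1.2 4.2 4.8
   vertex 1.8 0.8 1.8
  endloop
 endfacet
 facet normal 0.530 -0.595 0.604
  outer loop
   vertex 3.2 3.0 3.6
   vertex 4.6 1.2 0.6
   vertex 5.0 4.4 3.4
  endloop
 endfacet
 facet normal 0.359 -0.717 0.598
  outer loop
   vertex 3.2 3.0 3.6
   vertex 1.8 0.8 1.8
   vertex 4.6 1.2 0.6
  endloop
 endfacet
 facet normal -0.972 0.130 0.194
  outer loop
   vertex 0.2 2.4 1.0
   vertex 0.2 1.8 1.4
   vertex 1.2 4.2 4.8
  endloop
 endfacet
 facet normal 0.691 0.425 -0.585
  outer loop
   vertex 2.8 4.4 0.8
   vertex 5.0 4.4 3.4
   vertex 4.6 1.2 0.6
  endloop
 endfacet
 facet normal -0.040 0.999 0.034
  outer loop
   vertex 2.8 4.4 0.8
   vertex 1.2 4.2 4.8
   vertex 5.0 4.4 3.4
  endloop
 endfacet
 facet normal 0.148 0.145 -0.978
  outer loop
   vertex 0.6 2.6 0.2
   vertex 2.8 4.4 0.8
   vertex 4.6 1.2 0.6
  endloop
 endfacet
 facet normal -0.811 -0.324 -0.487
  outer loop
   vertex 0.6 2.6 0.2
   vertex 0.2 1.8 1.4
   vertex 0.2 2.4 1.0
  endloop
 endfacet
 facet normal -0.313 -0.739 -0.597
  outer loop
   vertex 0.6 2.6 0.2
   vertex 1.8 0.8 1.8
   vertex 0.2 1.8 1.4
  endloop
 endfacet
 facet normal -0.185 -0.719 -0.670
  outer loop
   vertex 0.6 2.6 0.2
   vertex 4.6 1.2 0.6
   vertex 1.8 0.8 1.8
  endloop
 endfacet
 facet normal -0.388 0.915 -0.109
  outer loop
   vertex 0.8 3.6 1.2
   vertex 1.2 4.2 4.8
   vertex 2.8 4.4 0.8
  endloop
 endfacet
 facet normal -0.397 0.688 -0.608
  outer loop
   vertex 0.8 3.6 1.2
   vertex 2.8 4.4 0.8
   vertex 0.6 2.6 0.2
  endloop
 endfacet
 facet normal -0.896 0.444 0.026
  outer loop
   vertex 0.8 3.6 1.2
   vertex 0.2 2.4 1.0
   vertex 1.2 4.2 4.8
  endloop
 endfacet
 facet normal -0.832 0.466 -0.300
  outer loop
   vertex 0.8 3.6 1.2
   vertex 0.6 2.6 0.2
   vertex 0.2 2.4 1.0
  endloop
 endfacet
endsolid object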